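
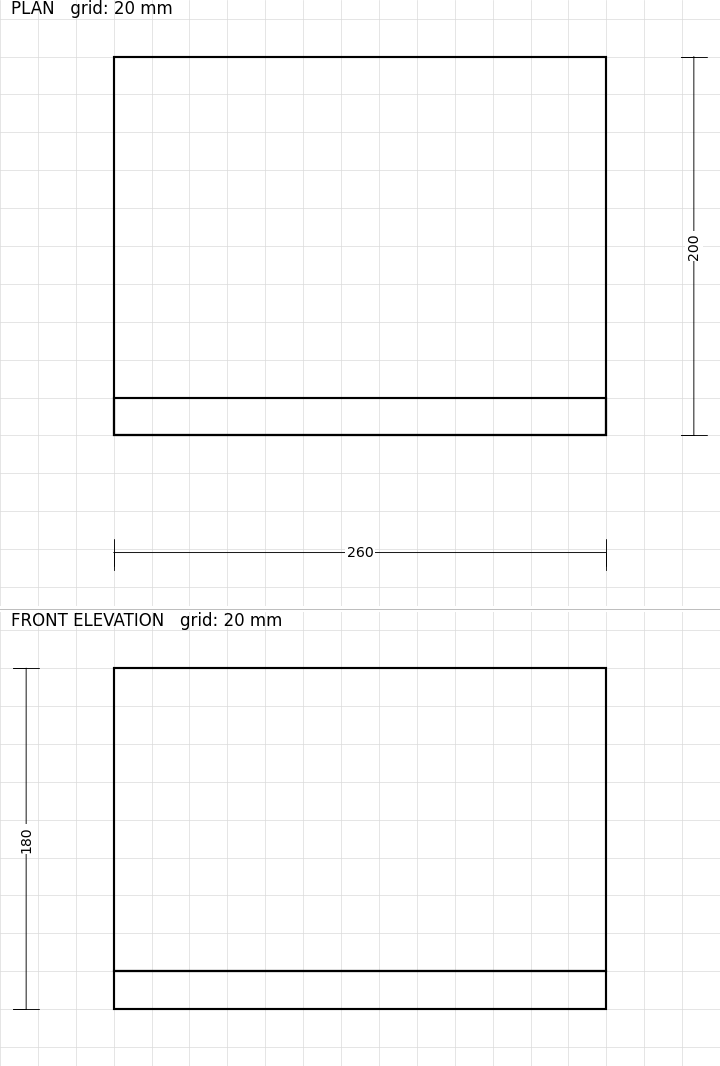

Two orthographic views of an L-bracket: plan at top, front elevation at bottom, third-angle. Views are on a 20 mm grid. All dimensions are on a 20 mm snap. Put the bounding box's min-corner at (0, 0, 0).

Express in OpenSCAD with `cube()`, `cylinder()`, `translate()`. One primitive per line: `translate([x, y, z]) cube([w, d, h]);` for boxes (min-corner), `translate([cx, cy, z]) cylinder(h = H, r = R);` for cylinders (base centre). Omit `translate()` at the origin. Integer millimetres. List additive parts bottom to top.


cube([260, 200, 20]);
translate([0, 0, 20]) cube([260, 20, 160]);


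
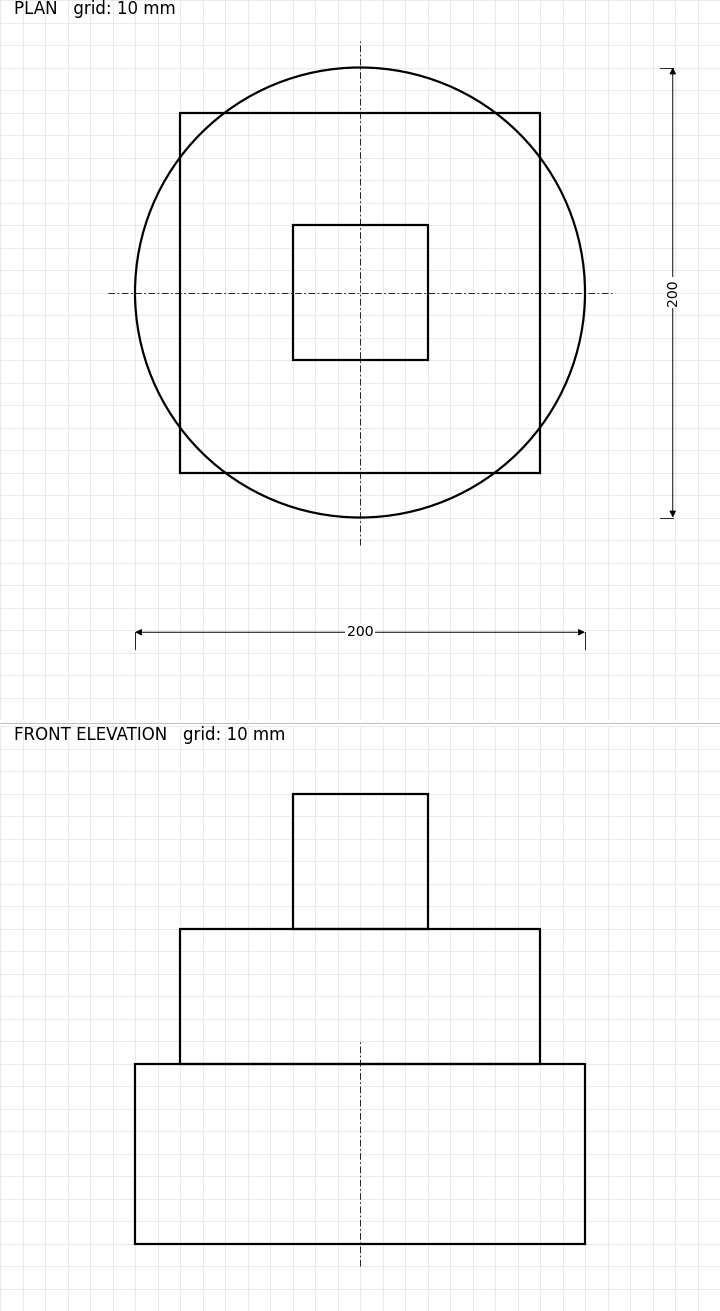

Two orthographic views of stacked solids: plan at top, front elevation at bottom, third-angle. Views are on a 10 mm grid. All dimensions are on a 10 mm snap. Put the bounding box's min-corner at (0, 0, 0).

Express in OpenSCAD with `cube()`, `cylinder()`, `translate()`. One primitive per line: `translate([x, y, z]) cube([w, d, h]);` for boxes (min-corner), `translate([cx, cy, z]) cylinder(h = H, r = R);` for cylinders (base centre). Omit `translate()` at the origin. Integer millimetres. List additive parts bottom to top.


translate([100, 100, 0]) cylinder(h = 80, r = 100);
translate([20, 20, 80]) cube([160, 160, 60]);
translate([70, 70, 140]) cube([60, 60, 60]);


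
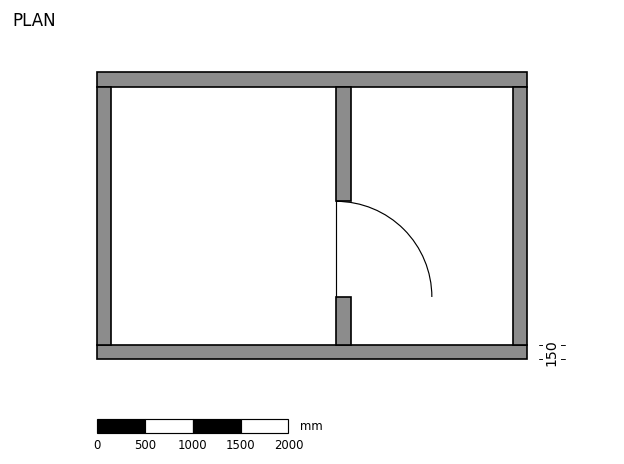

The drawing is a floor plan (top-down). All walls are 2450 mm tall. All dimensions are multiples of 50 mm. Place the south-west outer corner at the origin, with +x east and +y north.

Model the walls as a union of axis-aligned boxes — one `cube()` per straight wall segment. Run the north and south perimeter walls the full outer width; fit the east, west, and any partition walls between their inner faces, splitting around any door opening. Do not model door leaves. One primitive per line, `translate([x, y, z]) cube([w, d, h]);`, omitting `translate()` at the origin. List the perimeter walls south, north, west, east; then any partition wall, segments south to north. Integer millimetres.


cube([4500, 150, 2450]);
translate([0, 2850, 0]) cube([4500, 150, 2450]);
translate([0, 150, 0]) cube([150, 2700, 2450]);
translate([4350, 150, 0]) cube([150, 2700, 2450]);
translate([2500, 150, 0]) cube([150, 500, 2450]);
translate([2500, 1650, 0]) cube([150, 1200, 2450]);


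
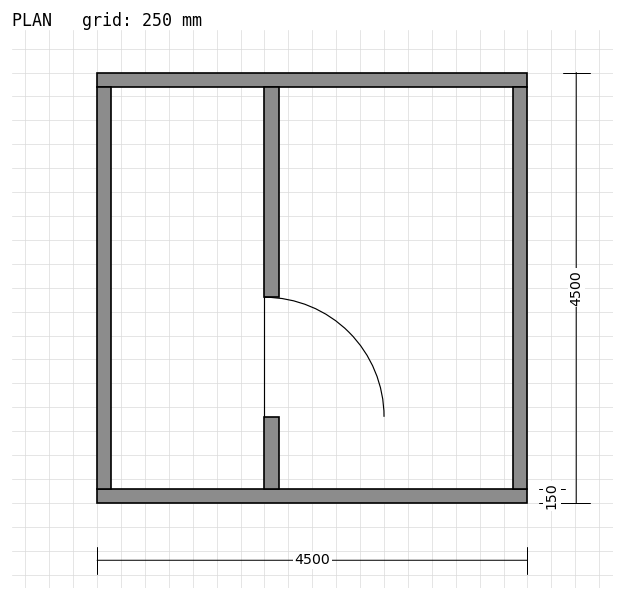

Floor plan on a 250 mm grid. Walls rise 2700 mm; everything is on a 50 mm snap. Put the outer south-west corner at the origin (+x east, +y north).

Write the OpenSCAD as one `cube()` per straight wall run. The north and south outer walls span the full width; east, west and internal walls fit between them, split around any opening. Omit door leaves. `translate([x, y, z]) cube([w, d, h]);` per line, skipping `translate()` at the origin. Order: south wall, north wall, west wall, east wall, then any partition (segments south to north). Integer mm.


cube([4500, 150, 2700]);
translate([0, 4350, 0]) cube([4500, 150, 2700]);
translate([0, 150, 0]) cube([150, 4200, 2700]);
translate([4350, 150, 0]) cube([150, 4200, 2700]);
translate([1750, 150, 0]) cube([150, 750, 2700]);
translate([1750, 2150, 0]) cube([150, 2200, 2700]);


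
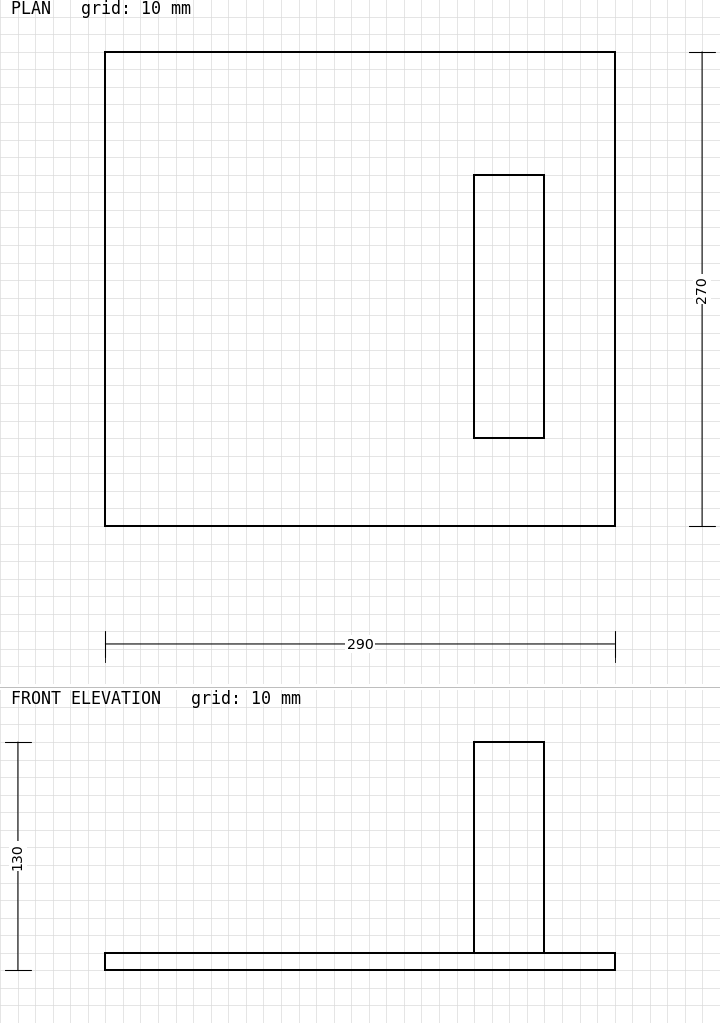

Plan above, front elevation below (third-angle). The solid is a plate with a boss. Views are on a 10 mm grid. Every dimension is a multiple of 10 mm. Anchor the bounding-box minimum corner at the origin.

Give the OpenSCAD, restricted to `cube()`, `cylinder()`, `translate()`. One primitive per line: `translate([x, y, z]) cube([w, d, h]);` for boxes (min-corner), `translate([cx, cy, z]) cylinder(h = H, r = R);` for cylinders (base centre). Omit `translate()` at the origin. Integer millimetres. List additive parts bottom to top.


cube([290, 270, 10]);
translate([210, 50, 10]) cube([40, 150, 120]);


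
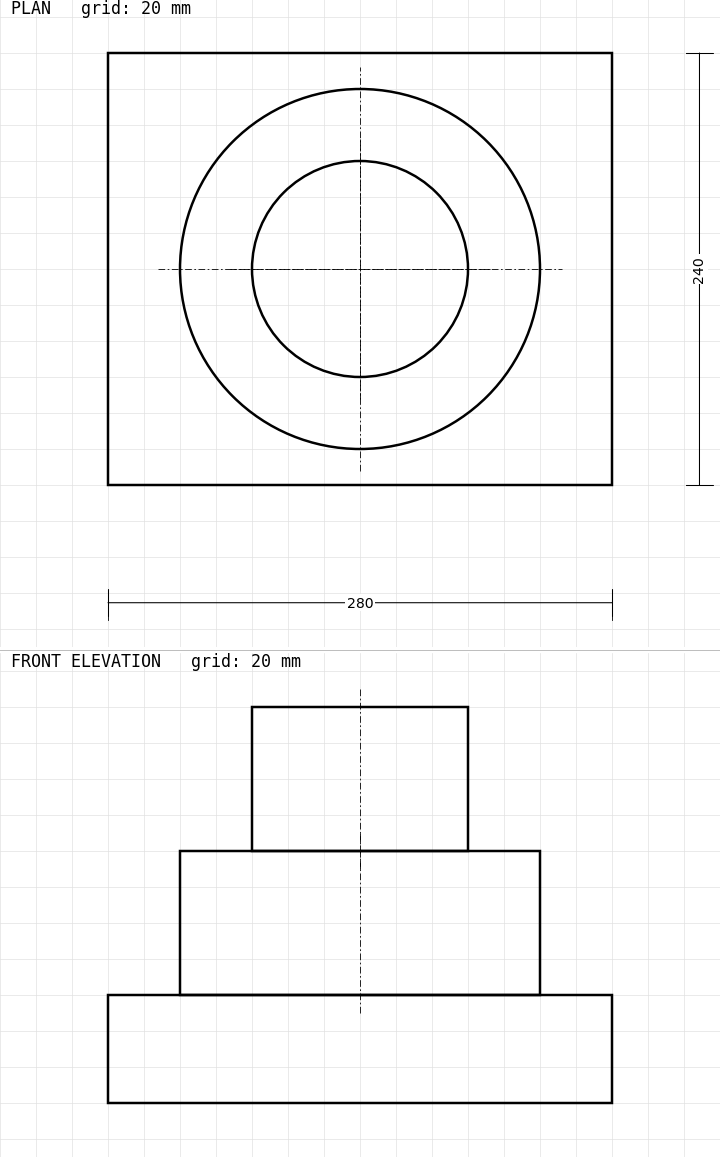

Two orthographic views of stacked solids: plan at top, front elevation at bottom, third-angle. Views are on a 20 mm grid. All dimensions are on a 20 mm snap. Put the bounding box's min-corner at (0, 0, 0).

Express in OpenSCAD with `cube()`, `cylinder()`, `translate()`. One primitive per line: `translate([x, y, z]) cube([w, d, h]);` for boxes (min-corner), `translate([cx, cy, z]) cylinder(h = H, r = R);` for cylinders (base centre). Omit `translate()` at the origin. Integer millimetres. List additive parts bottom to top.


cube([280, 240, 60]);
translate([140, 120, 60]) cylinder(h = 80, r = 100);
translate([140, 120, 140]) cylinder(h = 80, r = 60);


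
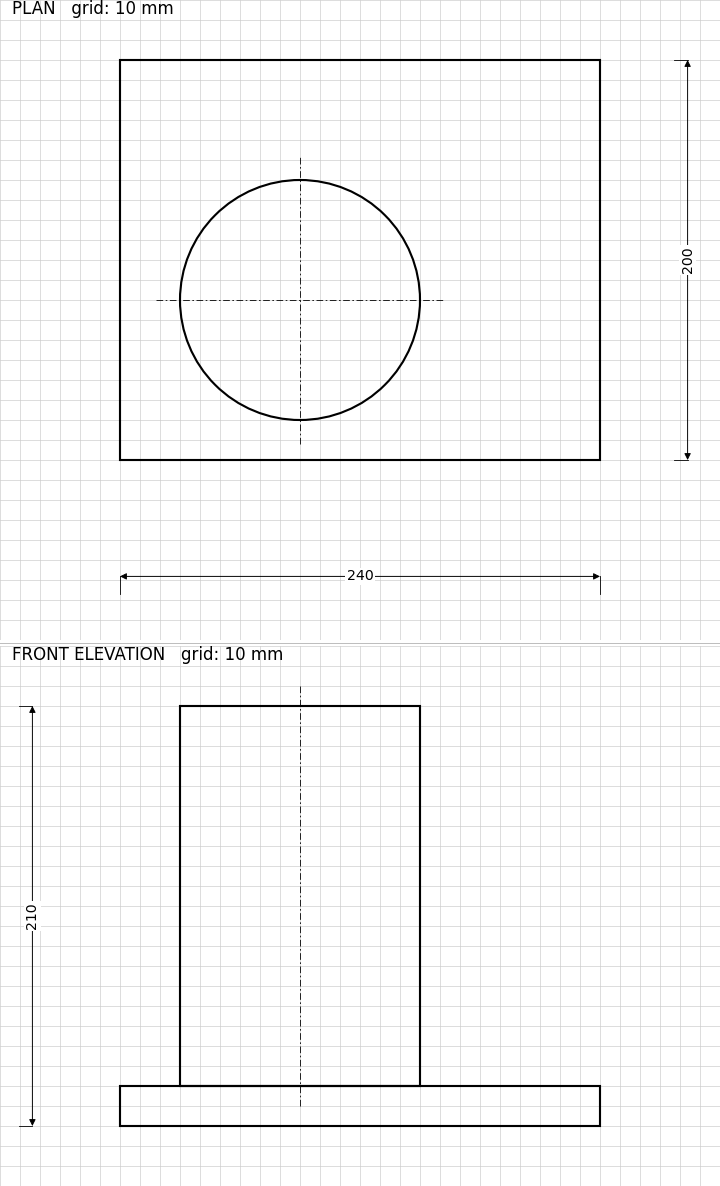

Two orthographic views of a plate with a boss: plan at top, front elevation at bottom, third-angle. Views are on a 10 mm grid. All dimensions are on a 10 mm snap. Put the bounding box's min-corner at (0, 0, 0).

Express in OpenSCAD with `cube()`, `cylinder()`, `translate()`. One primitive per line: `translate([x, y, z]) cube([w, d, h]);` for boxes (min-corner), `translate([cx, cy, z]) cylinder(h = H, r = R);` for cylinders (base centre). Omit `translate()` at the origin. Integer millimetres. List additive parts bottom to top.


cube([240, 200, 20]);
translate([90, 80, 20]) cylinder(h = 190, r = 60);


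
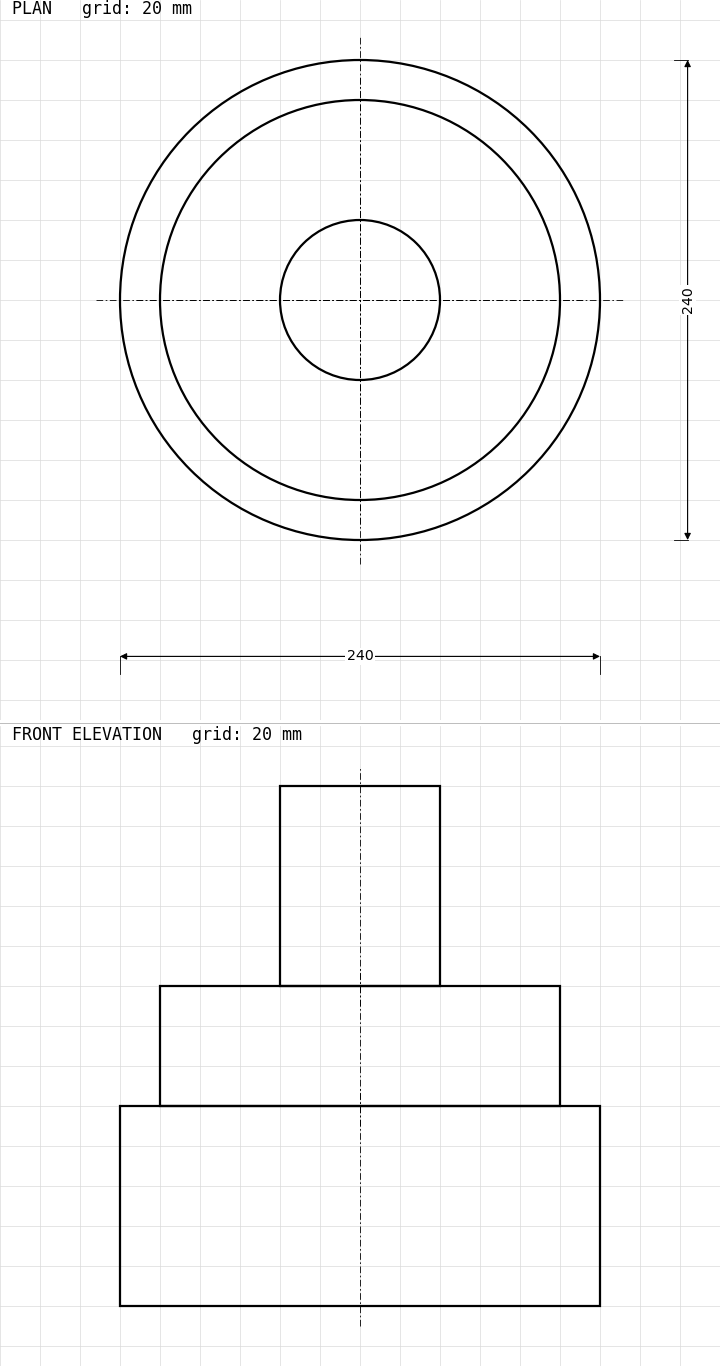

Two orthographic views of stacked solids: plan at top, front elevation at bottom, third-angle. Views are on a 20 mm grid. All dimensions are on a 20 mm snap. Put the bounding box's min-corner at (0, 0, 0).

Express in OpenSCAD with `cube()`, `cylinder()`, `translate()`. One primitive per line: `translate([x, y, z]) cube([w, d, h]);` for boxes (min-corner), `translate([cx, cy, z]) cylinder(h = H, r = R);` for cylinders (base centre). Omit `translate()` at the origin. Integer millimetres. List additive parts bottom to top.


translate([120, 120, 0]) cylinder(h = 100, r = 120);
translate([120, 120, 100]) cylinder(h = 60, r = 100);
translate([120, 120, 160]) cylinder(h = 100, r = 40);


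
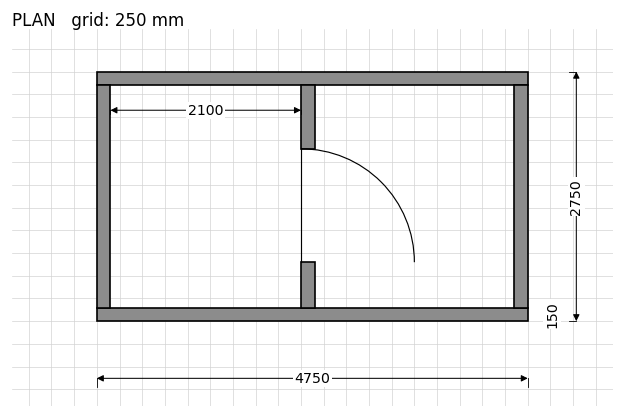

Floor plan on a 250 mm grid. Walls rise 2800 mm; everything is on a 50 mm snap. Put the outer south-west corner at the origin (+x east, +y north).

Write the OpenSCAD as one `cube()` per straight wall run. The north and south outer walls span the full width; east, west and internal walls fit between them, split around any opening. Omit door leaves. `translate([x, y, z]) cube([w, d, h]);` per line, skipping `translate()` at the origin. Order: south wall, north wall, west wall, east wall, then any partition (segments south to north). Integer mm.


cube([4750, 150, 2800]);
translate([0, 2600, 0]) cube([4750, 150, 2800]);
translate([0, 150, 0]) cube([150, 2450, 2800]);
translate([4600, 150, 0]) cube([150, 2450, 2800]);
translate([2250, 150, 0]) cube([150, 500, 2800]);
translate([2250, 1900, 0]) cube([150, 700, 2800]);


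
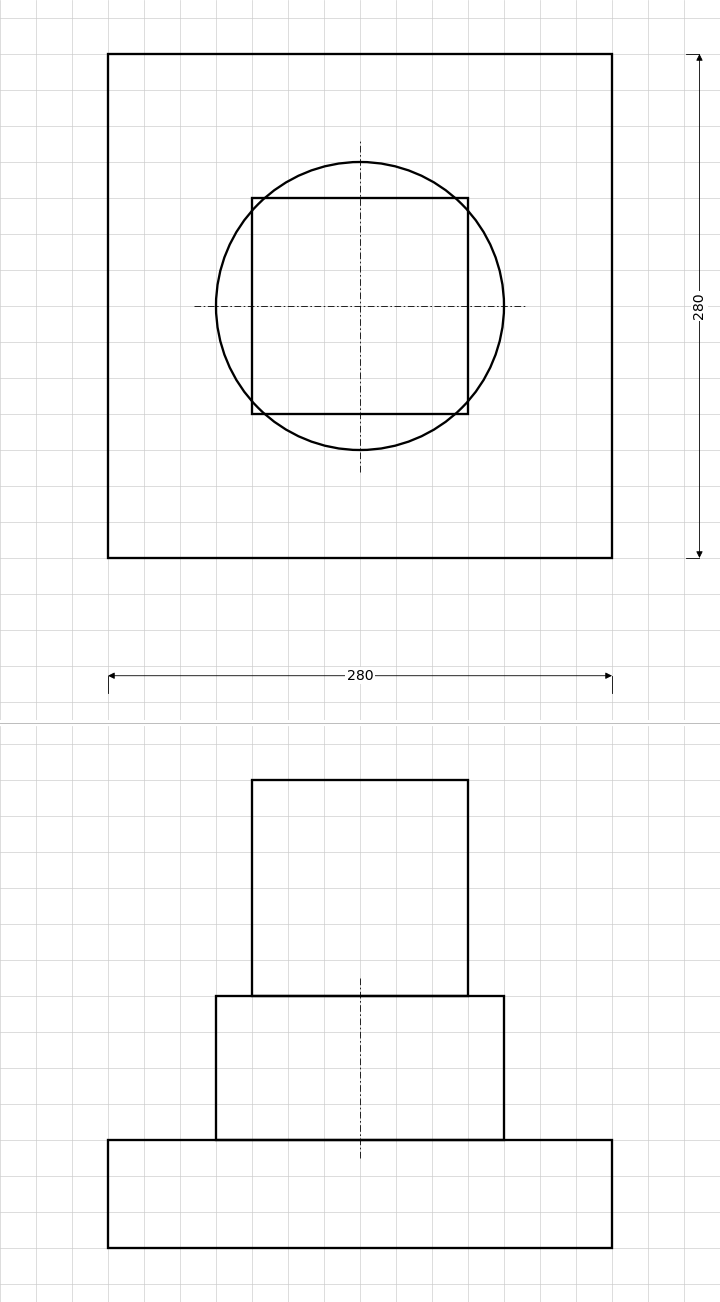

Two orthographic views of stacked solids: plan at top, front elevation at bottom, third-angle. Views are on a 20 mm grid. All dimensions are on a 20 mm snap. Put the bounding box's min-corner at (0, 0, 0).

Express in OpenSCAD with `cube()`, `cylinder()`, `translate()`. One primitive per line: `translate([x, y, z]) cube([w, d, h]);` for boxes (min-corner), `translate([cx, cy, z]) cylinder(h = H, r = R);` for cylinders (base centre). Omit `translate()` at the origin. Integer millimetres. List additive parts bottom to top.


cube([280, 280, 60]);
translate([140, 140, 60]) cylinder(h = 80, r = 80);
translate([80, 80, 140]) cube([120, 120, 120]);


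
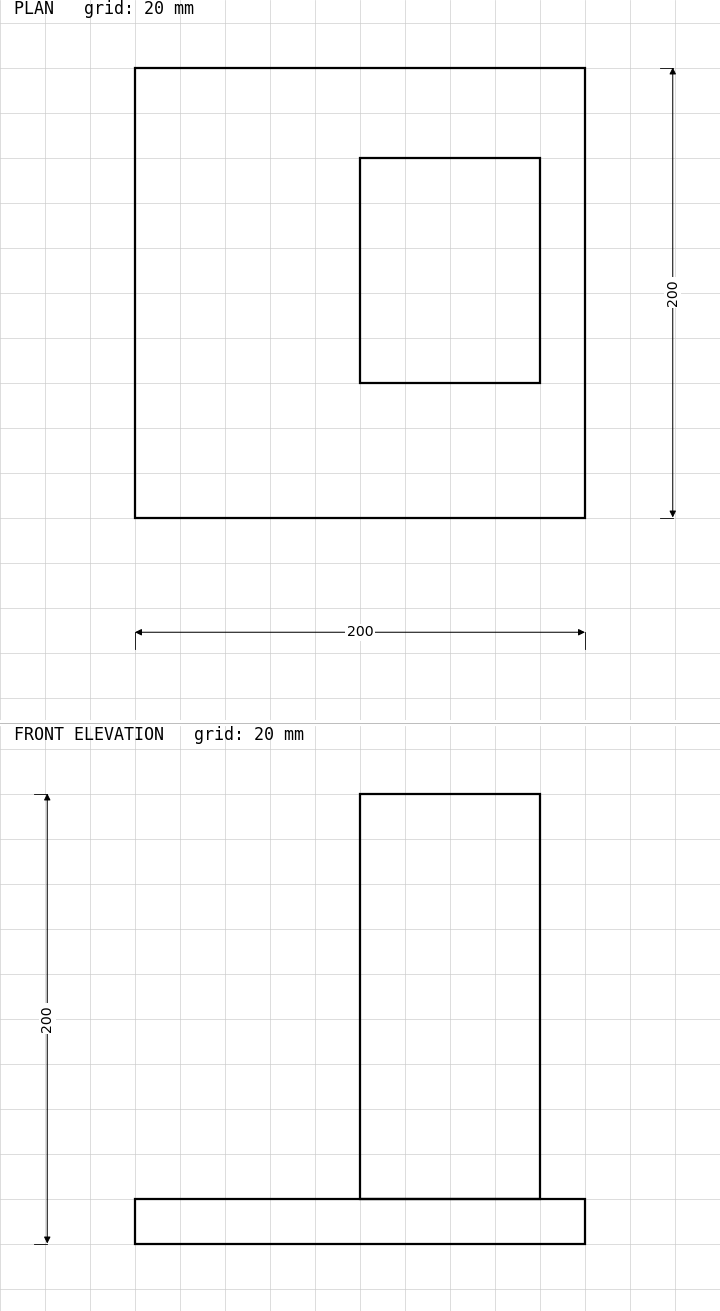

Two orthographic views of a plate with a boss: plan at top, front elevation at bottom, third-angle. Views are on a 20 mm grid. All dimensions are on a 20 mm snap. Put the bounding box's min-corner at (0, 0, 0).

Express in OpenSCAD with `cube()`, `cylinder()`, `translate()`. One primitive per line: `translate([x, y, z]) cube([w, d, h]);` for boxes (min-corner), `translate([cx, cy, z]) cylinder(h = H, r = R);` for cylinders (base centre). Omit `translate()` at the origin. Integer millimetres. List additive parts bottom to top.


cube([200, 200, 20]);
translate([100, 60, 20]) cube([80, 100, 180]);


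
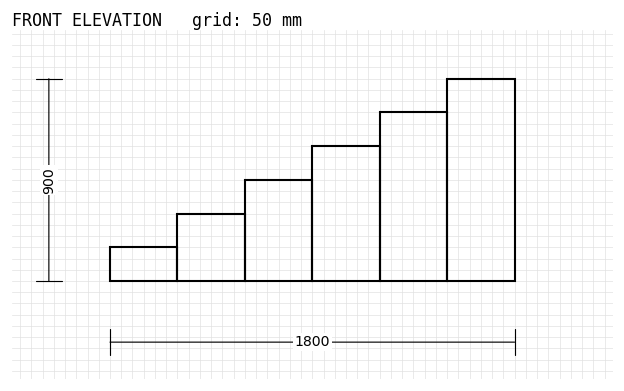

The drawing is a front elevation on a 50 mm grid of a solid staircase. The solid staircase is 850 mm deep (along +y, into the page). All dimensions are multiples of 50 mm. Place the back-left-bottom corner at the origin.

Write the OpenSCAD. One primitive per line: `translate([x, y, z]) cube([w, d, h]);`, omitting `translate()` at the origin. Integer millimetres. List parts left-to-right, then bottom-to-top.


cube([300, 850, 150]);
translate([300, 0, 0]) cube([300, 850, 300]);
translate([600, 0, 0]) cube([300, 850, 450]);
translate([900, 0, 0]) cube([300, 850, 600]);
translate([1200, 0, 0]) cube([300, 850, 750]);
translate([1500, 0, 0]) cube([300, 850, 900]);


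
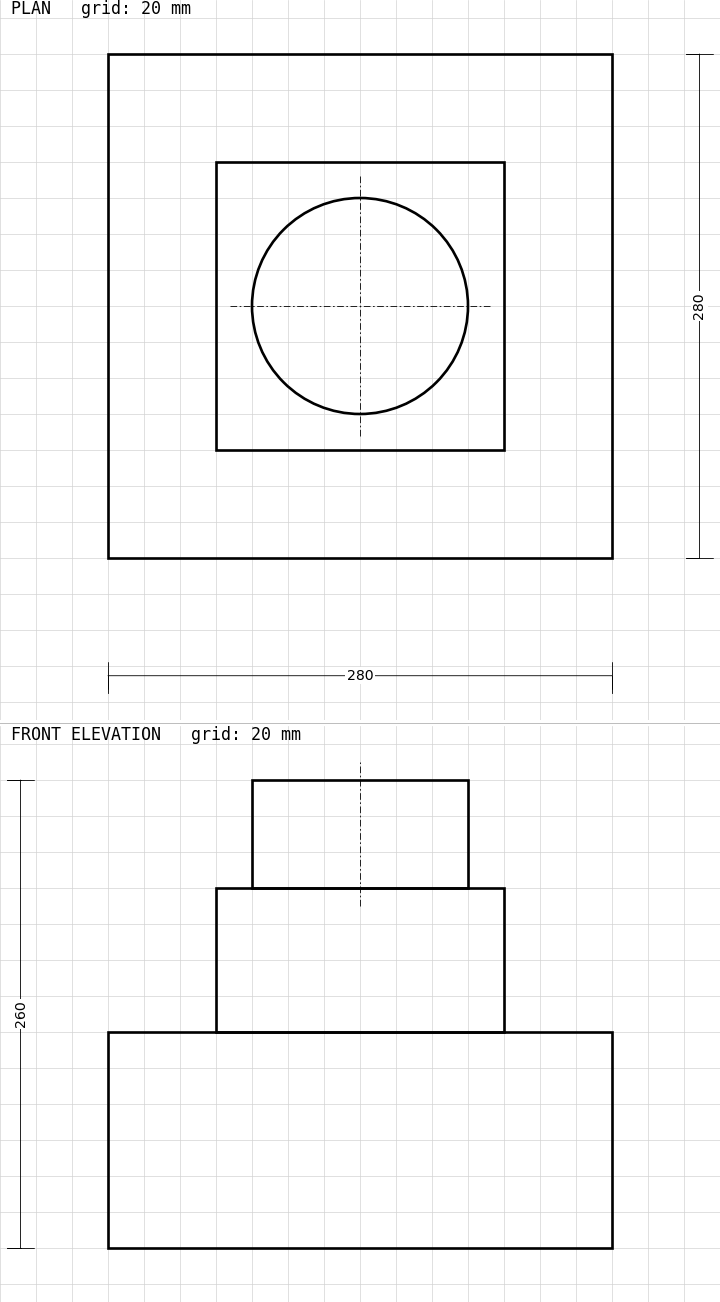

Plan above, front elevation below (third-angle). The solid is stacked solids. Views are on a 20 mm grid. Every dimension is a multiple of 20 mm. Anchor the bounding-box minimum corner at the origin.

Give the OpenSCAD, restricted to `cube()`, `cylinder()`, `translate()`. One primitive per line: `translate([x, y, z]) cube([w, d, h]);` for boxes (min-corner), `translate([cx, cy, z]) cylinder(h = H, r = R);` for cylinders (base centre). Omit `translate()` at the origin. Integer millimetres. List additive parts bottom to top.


cube([280, 280, 120]);
translate([60, 60, 120]) cube([160, 160, 80]);
translate([140, 140, 200]) cylinder(h = 60, r = 60);


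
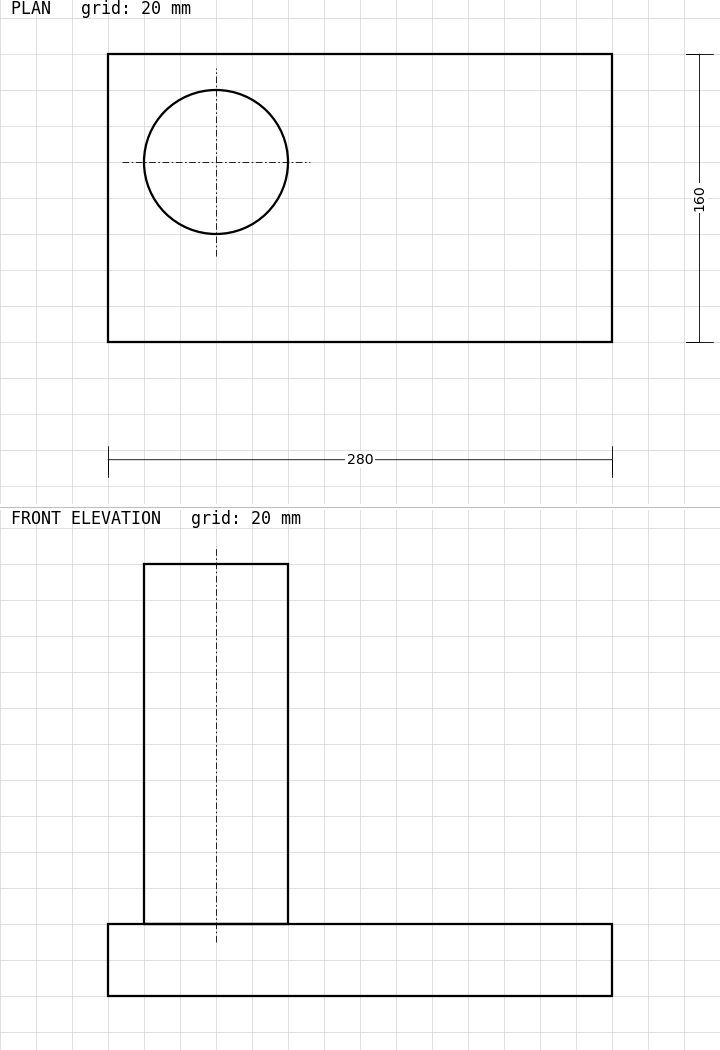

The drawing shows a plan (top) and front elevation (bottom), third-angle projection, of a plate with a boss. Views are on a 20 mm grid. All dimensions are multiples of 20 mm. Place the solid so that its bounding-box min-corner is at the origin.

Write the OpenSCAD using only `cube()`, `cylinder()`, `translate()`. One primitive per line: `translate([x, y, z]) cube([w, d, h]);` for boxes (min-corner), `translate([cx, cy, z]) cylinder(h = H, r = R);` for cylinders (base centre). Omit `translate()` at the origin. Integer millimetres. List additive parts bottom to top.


cube([280, 160, 40]);
translate([60, 100, 40]) cylinder(h = 200, r = 40);


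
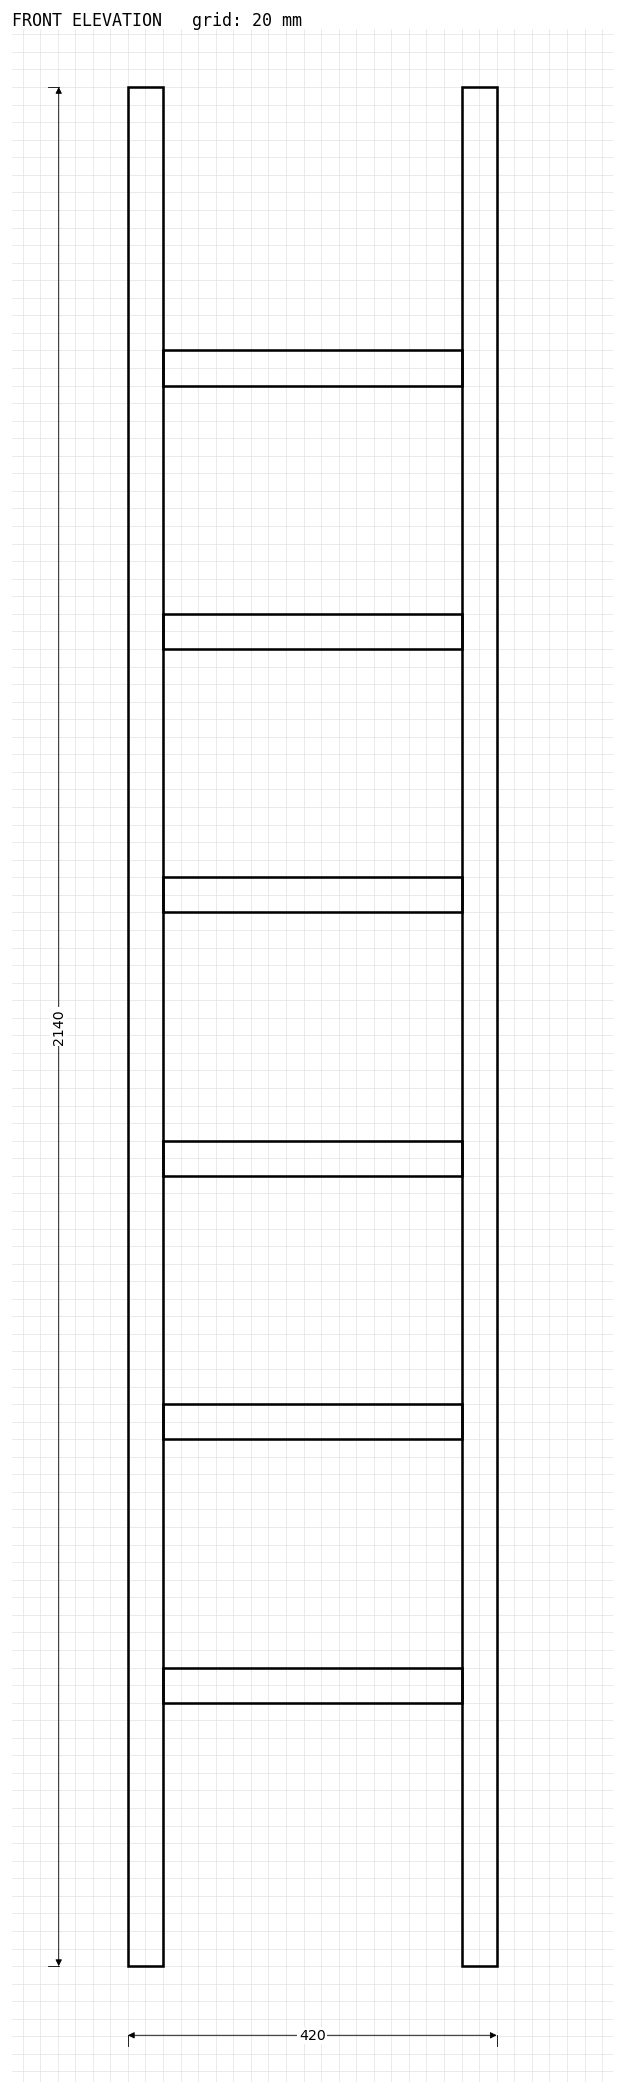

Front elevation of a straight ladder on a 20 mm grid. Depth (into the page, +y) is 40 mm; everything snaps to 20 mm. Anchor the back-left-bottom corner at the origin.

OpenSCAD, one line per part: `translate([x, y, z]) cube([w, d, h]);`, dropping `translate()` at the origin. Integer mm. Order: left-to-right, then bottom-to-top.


cube([40, 40, 2140]);
translate([40, 0, 300]) cube([340, 40, 40]);
translate([40, 0, 600]) cube([340, 40, 40]);
translate([40, 0, 900]) cube([340, 40, 40]);
translate([40, 0, 1200]) cube([340, 40, 40]);
translate([40, 0, 1500]) cube([340, 40, 40]);
translate([40, 0, 1800]) cube([340, 40, 40]);
translate([380, 0, 0]) cube([40, 40, 2140]);


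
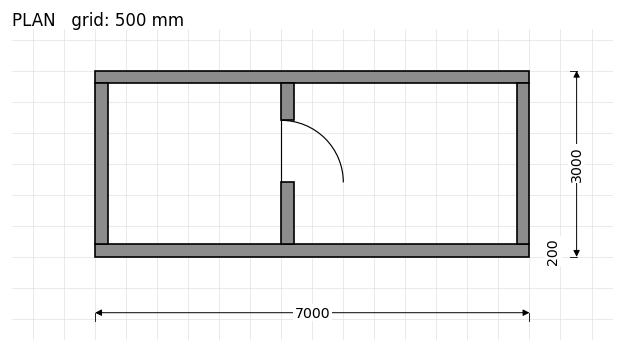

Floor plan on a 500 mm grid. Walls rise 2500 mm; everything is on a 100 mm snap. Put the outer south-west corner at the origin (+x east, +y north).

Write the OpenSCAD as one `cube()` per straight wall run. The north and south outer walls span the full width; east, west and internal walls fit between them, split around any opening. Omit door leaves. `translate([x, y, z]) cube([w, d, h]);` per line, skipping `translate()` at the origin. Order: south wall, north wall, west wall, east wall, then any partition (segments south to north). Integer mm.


cube([7000, 200, 2500]);
translate([0, 2800, 0]) cube([7000, 200, 2500]);
translate([0, 200, 0]) cube([200, 2600, 2500]);
translate([6800, 200, 0]) cube([200, 2600, 2500]);
translate([3000, 200, 0]) cube([200, 1000, 2500]);
translate([3000, 2200, 0]) cube([200, 600, 2500]);


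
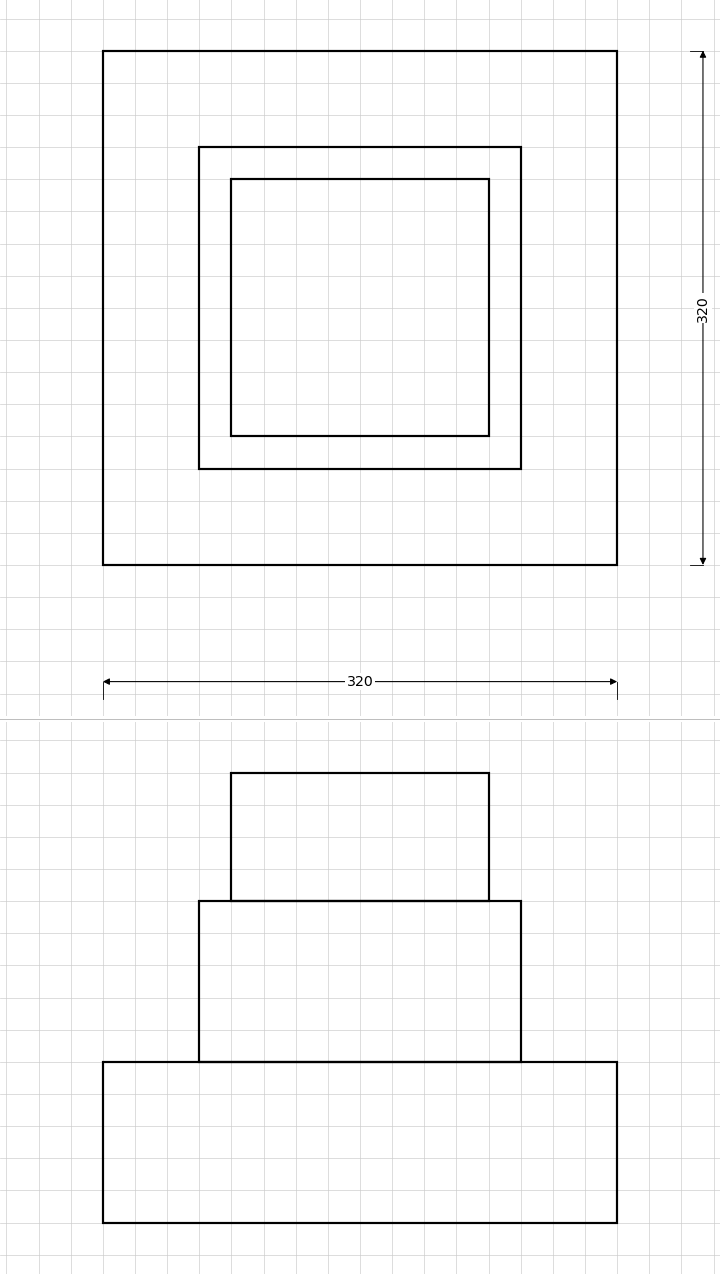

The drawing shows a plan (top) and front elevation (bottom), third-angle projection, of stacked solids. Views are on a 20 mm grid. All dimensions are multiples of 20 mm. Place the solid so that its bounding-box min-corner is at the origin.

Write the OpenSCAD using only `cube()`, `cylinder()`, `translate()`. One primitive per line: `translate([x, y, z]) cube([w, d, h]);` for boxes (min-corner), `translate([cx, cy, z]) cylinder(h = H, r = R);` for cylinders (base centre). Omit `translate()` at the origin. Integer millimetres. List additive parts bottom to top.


cube([320, 320, 100]);
translate([60, 60, 100]) cube([200, 200, 100]);
translate([80, 80, 200]) cube([160, 160, 80]);


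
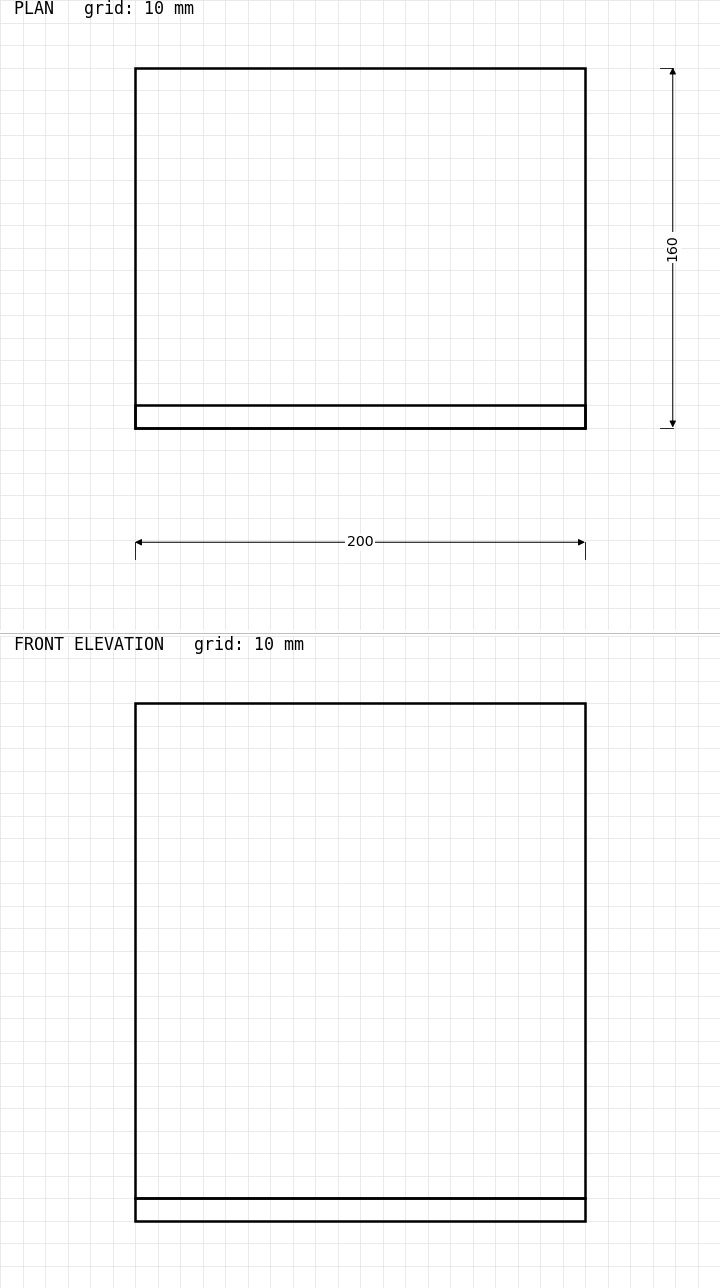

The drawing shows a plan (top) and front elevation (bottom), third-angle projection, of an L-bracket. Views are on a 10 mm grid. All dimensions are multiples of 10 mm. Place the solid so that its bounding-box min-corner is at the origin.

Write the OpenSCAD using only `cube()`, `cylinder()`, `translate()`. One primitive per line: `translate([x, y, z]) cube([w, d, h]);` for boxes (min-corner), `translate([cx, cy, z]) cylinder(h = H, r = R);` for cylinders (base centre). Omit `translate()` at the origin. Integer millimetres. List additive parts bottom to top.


cube([200, 160, 10]);
translate([0, 0, 10]) cube([200, 10, 220]);


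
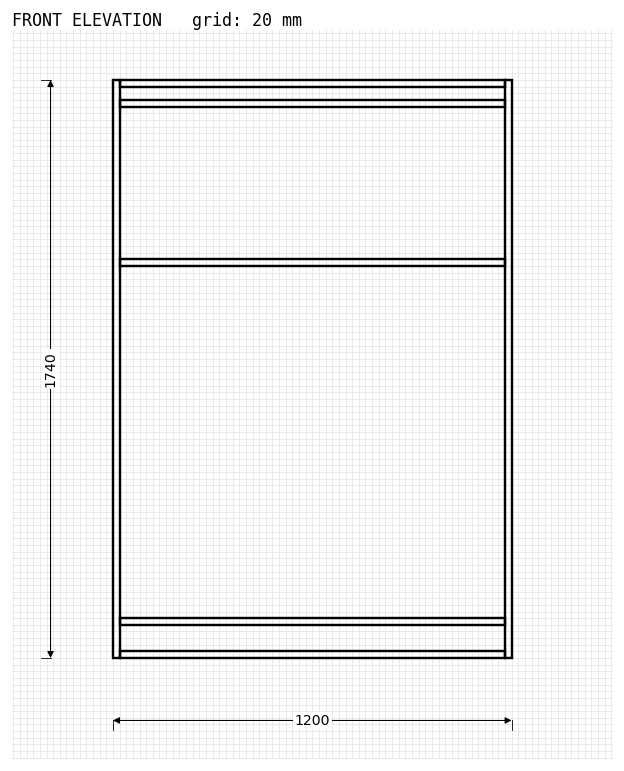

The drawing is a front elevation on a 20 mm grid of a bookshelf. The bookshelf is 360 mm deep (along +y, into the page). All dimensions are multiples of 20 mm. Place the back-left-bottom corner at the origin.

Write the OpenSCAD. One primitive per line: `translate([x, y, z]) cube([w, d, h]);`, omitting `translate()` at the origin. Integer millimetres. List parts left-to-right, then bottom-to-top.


cube([20, 360, 1740]);
translate([20, 0, 0]) cube([1160, 360, 20]);
translate([20, 0, 100]) cube([1160, 360, 20]);
translate([20, 0, 1180]) cube([1160, 360, 20]);
translate([20, 0, 1660]) cube([1160, 360, 20]);
translate([20, 0, 1720]) cube([1160, 360, 20]);
translate([1180, 0, 0]) cube([20, 360, 1740]);


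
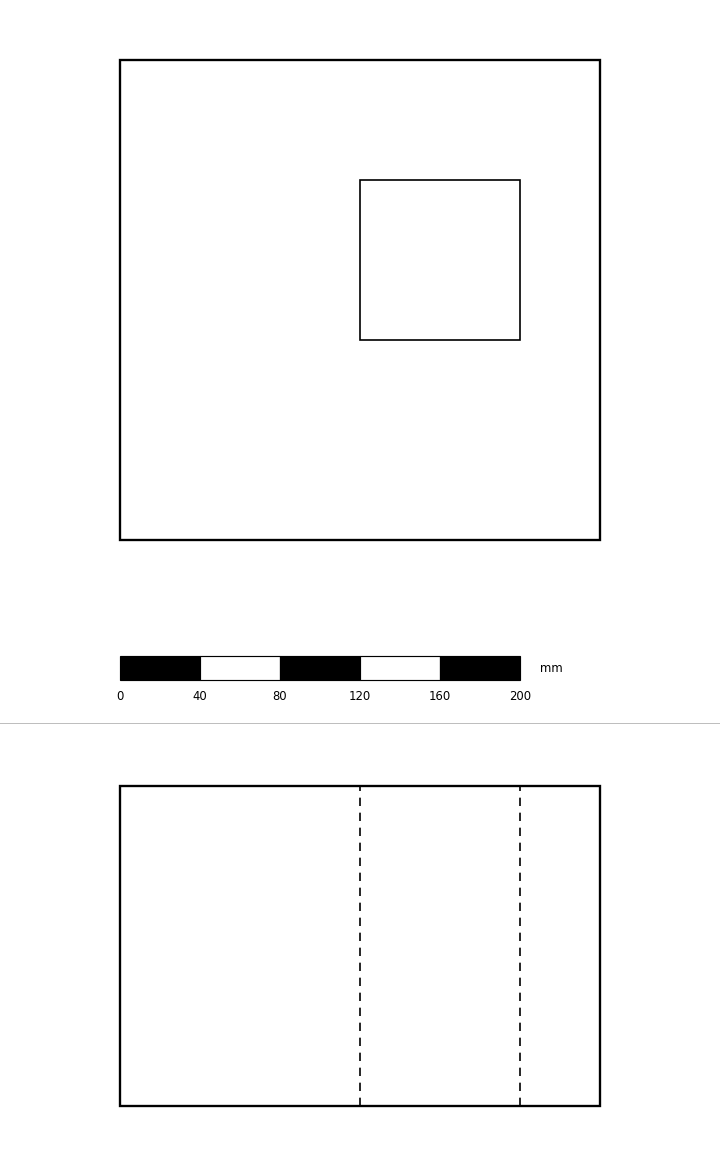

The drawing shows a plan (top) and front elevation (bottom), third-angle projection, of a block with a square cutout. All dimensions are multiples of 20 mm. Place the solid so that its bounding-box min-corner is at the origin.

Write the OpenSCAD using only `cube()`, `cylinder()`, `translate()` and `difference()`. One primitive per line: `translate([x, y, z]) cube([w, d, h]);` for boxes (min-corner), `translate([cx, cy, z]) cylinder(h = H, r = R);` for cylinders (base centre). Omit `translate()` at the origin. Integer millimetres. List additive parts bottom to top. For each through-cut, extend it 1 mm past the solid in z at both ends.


difference() {
  cube([240, 240, 160]);
  translate([120, 100, -1]) cube([80, 80, 162]);
}


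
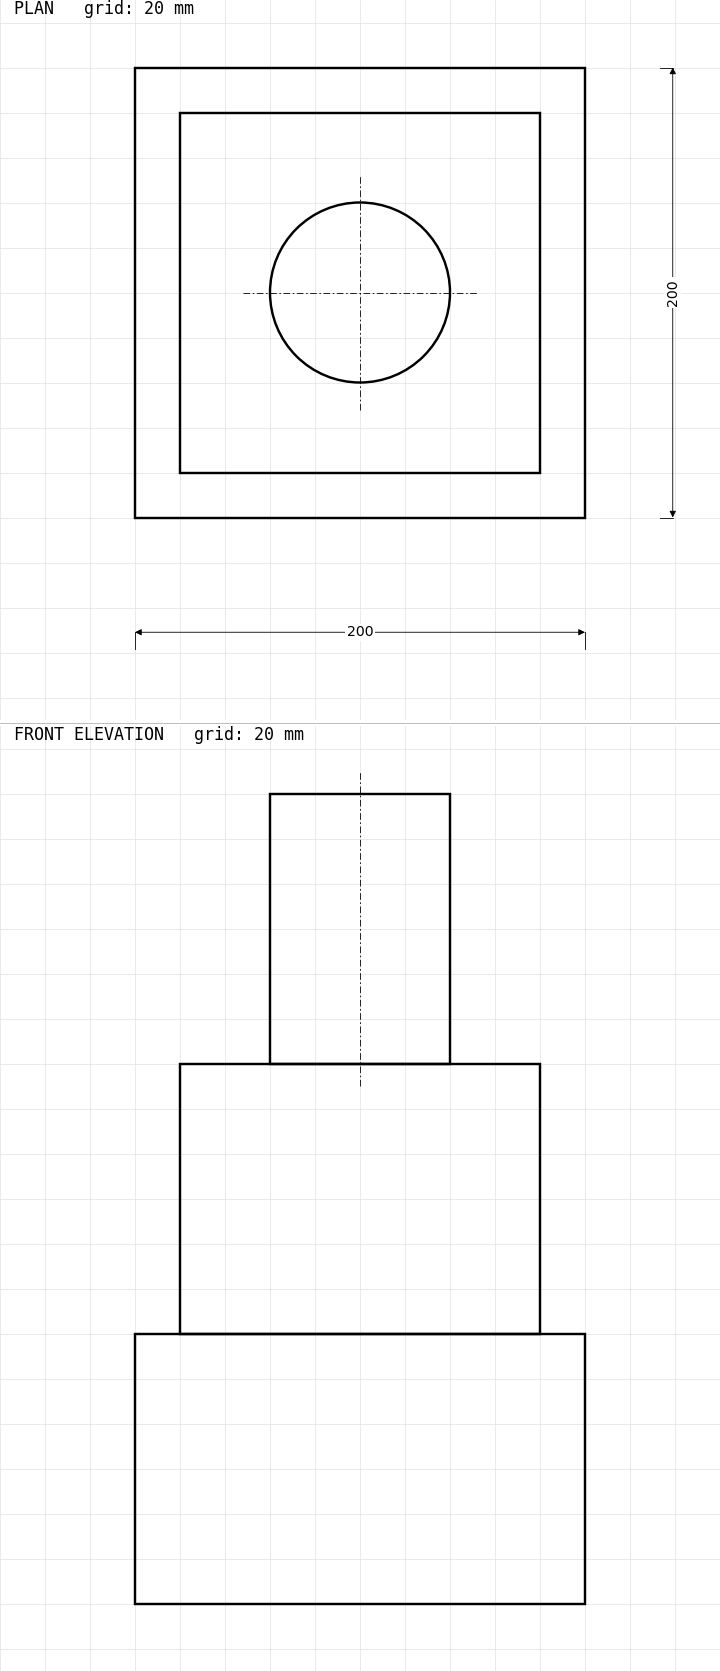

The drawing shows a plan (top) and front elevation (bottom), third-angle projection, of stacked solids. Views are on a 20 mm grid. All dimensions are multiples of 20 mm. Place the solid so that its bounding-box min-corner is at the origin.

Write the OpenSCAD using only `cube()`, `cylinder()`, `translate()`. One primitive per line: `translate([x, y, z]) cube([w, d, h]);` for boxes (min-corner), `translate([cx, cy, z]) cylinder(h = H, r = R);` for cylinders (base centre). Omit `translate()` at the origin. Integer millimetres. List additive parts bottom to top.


cube([200, 200, 120]);
translate([20, 20, 120]) cube([160, 160, 120]);
translate([100, 100, 240]) cylinder(h = 120, r = 40);


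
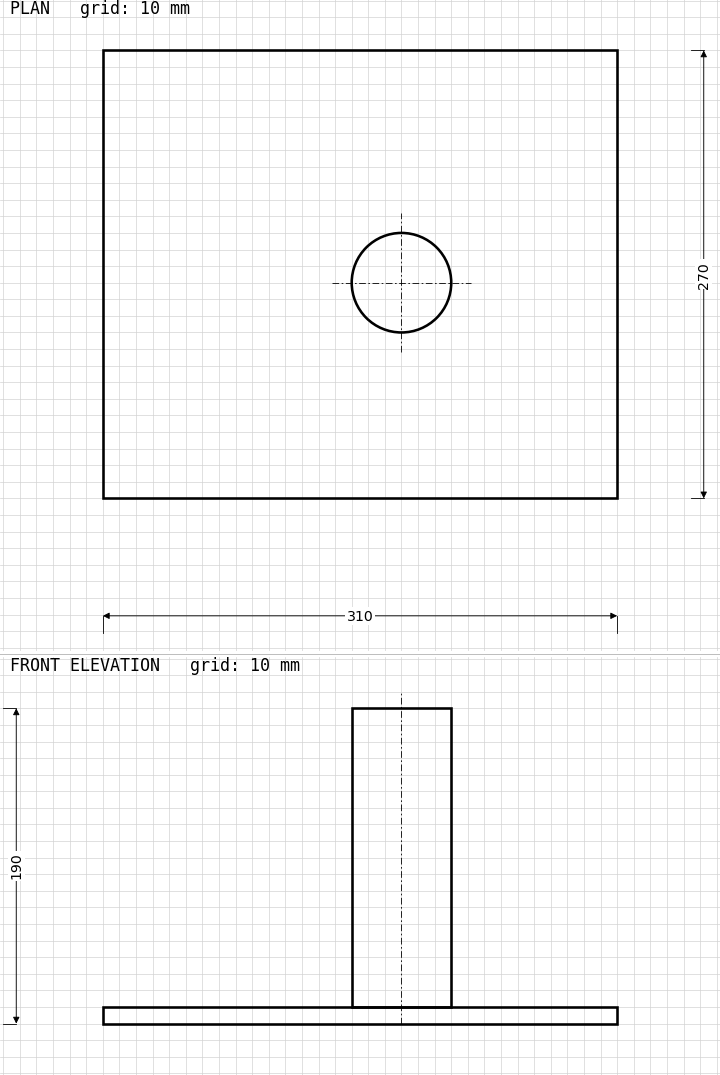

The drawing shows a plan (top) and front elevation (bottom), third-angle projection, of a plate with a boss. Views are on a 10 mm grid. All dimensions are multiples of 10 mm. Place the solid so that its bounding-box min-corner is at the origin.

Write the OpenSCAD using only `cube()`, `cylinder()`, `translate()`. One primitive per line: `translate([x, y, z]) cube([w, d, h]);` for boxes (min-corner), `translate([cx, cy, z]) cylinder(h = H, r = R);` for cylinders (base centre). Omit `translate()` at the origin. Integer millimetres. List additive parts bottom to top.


cube([310, 270, 10]);
translate([180, 130, 10]) cylinder(h = 180, r = 30);


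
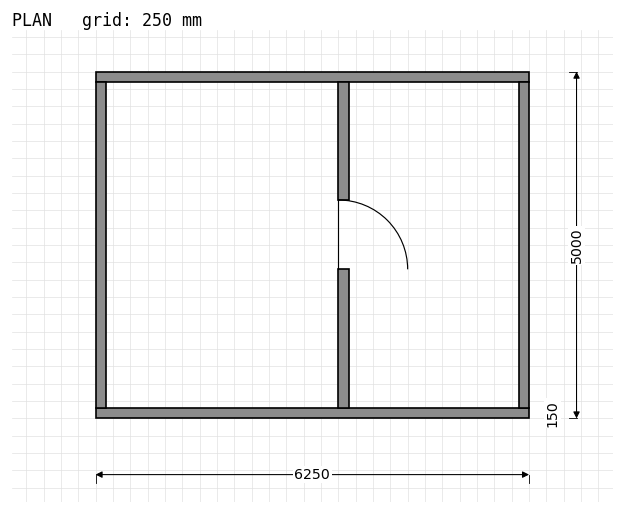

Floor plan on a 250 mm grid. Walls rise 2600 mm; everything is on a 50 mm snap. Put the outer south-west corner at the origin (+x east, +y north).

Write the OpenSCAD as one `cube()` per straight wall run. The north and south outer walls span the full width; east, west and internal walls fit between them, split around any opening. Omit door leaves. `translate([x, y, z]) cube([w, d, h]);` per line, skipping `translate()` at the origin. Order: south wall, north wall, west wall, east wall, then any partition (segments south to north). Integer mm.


cube([6250, 150, 2600]);
translate([0, 4850, 0]) cube([6250, 150, 2600]);
translate([0, 150, 0]) cube([150, 4700, 2600]);
translate([6100, 150, 0]) cube([150, 4700, 2600]);
translate([3500, 150, 0]) cube([150, 2000, 2600]);
translate([3500, 3150, 0]) cube([150, 1700, 2600]);


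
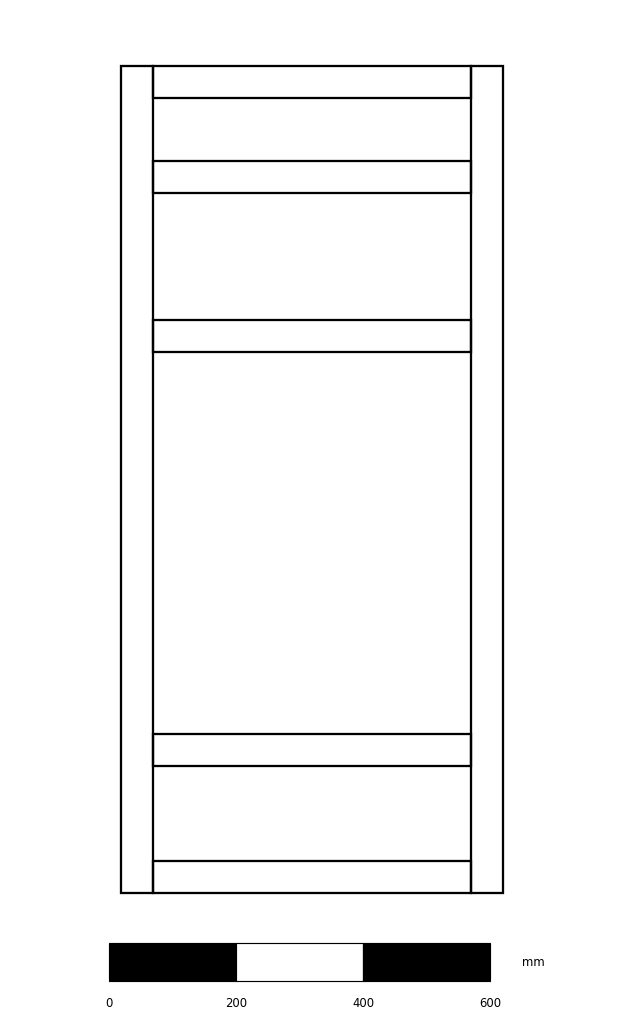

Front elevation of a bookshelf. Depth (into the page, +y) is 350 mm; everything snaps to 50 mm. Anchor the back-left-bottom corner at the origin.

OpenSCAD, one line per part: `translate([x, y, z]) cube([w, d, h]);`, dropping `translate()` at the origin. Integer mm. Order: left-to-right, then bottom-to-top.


cube([50, 350, 1300]);
translate([50, 0, 0]) cube([500, 350, 50]);
translate([50, 0, 200]) cube([500, 350, 50]);
translate([50, 0, 850]) cube([500, 350, 50]);
translate([50, 0, 1100]) cube([500, 350, 50]);
translate([50, 0, 1250]) cube([500, 350, 50]);
translate([550, 0, 0]) cube([50, 350, 1300]);


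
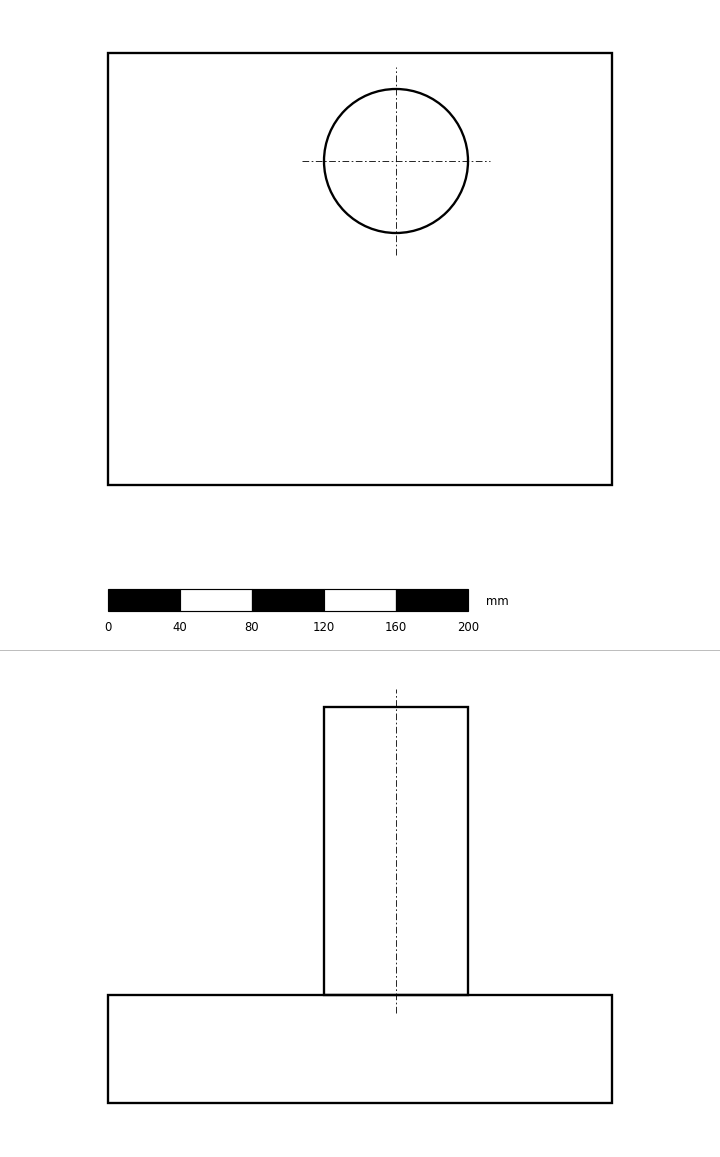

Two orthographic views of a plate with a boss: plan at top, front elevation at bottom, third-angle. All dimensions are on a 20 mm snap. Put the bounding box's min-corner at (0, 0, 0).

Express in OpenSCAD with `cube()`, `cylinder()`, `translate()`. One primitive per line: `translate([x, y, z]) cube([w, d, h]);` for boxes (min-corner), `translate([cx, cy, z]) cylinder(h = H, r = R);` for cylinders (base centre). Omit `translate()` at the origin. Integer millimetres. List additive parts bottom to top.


cube([280, 240, 60]);
translate([160, 180, 60]) cylinder(h = 160, r = 40);


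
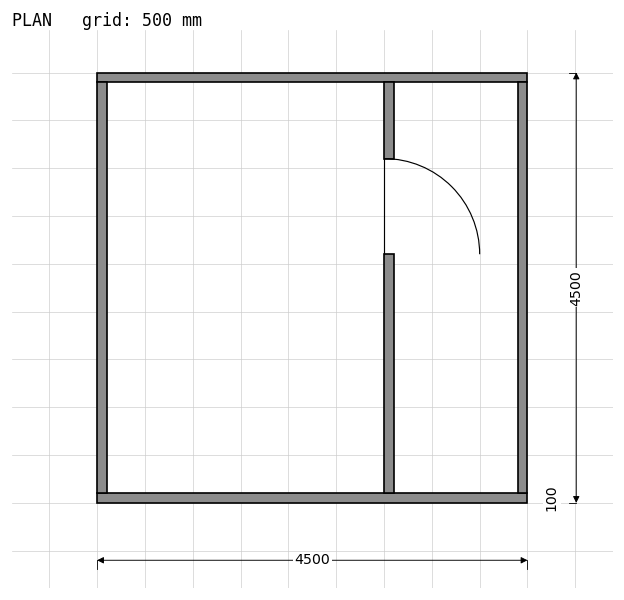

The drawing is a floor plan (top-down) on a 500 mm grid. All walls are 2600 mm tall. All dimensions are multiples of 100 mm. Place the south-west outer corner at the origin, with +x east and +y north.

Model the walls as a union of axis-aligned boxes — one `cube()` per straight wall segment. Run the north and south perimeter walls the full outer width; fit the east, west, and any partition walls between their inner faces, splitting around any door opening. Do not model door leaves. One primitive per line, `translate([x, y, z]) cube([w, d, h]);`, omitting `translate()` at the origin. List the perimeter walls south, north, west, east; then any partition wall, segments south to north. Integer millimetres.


cube([4500, 100, 2600]);
translate([0, 4400, 0]) cube([4500, 100, 2600]);
translate([0, 100, 0]) cube([100, 4300, 2600]);
translate([4400, 100, 0]) cube([100, 4300, 2600]);
translate([3000, 100, 0]) cube([100, 2500, 2600]);
translate([3000, 3600, 0]) cube([100, 800, 2600]);


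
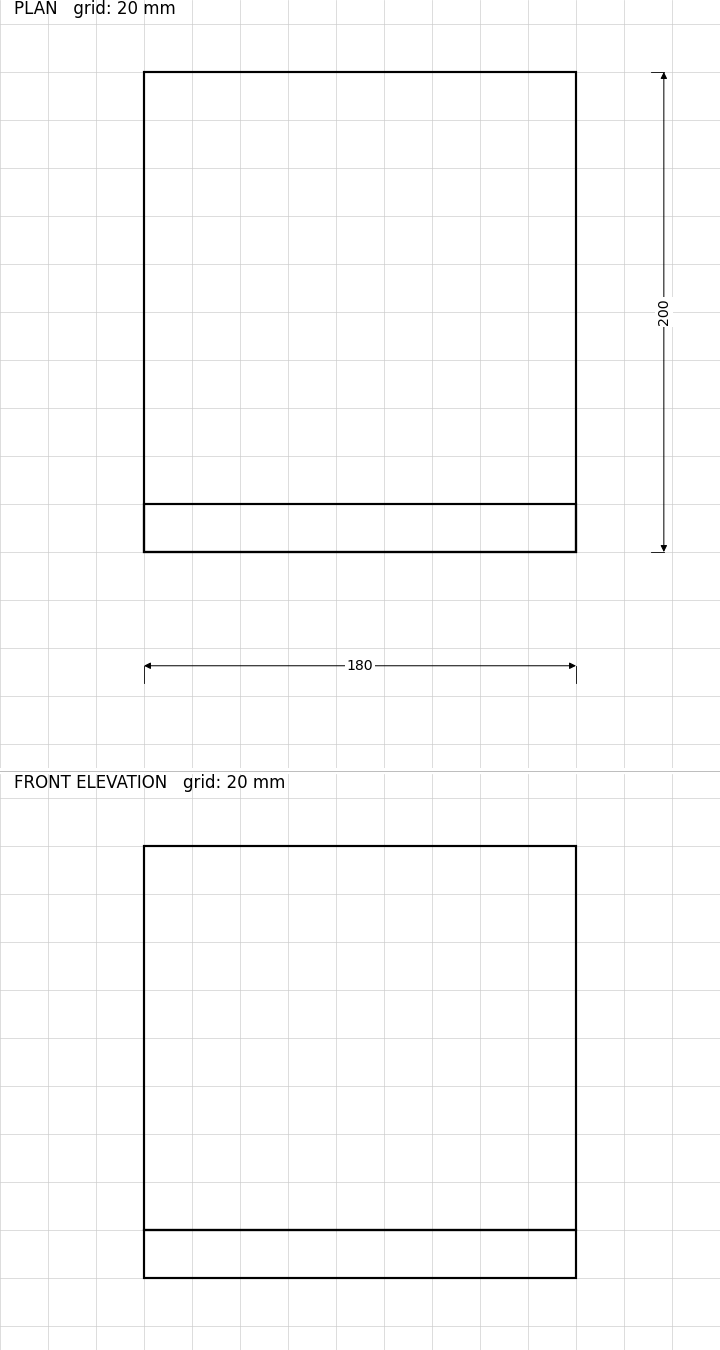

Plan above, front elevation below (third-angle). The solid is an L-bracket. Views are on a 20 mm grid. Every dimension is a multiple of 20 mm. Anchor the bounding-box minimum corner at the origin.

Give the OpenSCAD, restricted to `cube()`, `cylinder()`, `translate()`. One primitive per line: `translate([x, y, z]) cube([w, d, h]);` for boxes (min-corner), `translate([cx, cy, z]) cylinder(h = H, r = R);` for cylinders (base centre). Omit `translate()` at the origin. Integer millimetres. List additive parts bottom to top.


cube([180, 200, 20]);
translate([0, 0, 20]) cube([180, 20, 160]);


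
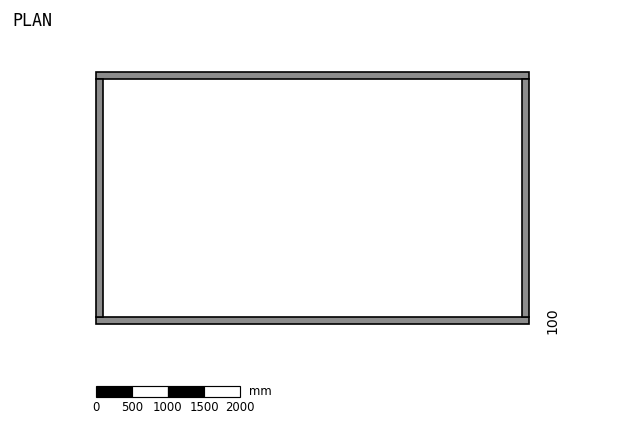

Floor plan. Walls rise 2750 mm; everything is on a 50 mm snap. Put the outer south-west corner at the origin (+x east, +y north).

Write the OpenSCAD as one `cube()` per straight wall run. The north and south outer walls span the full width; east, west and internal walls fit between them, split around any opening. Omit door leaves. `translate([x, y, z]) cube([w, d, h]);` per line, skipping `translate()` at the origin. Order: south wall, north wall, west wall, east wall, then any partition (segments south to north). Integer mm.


cube([6000, 100, 2750]);
translate([0, 3400, 0]) cube([6000, 100, 2750]);
translate([0, 100, 0]) cube([100, 3300, 2750]);
translate([5900, 100, 0]) cube([100, 3300, 2750]);


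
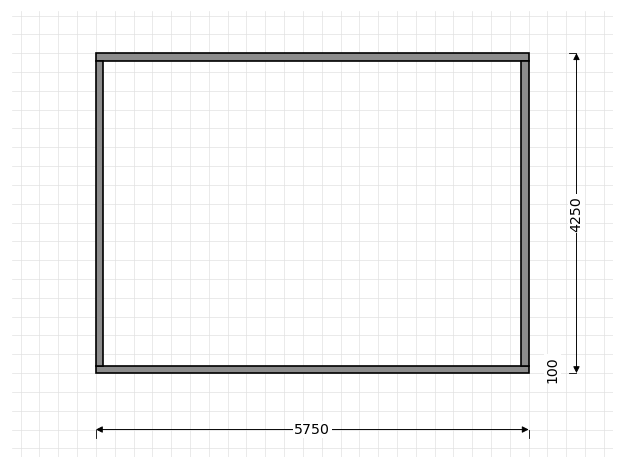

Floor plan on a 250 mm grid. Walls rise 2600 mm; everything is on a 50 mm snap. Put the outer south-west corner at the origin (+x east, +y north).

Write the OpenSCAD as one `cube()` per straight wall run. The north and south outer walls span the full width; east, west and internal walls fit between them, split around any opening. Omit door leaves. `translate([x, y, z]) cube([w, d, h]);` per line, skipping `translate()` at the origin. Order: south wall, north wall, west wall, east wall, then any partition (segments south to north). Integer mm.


cube([5750, 100, 2600]);
translate([0, 4150, 0]) cube([5750, 100, 2600]);
translate([0, 100, 0]) cube([100, 4050, 2600]);
translate([5650, 100, 0]) cube([100, 4050, 2600]);


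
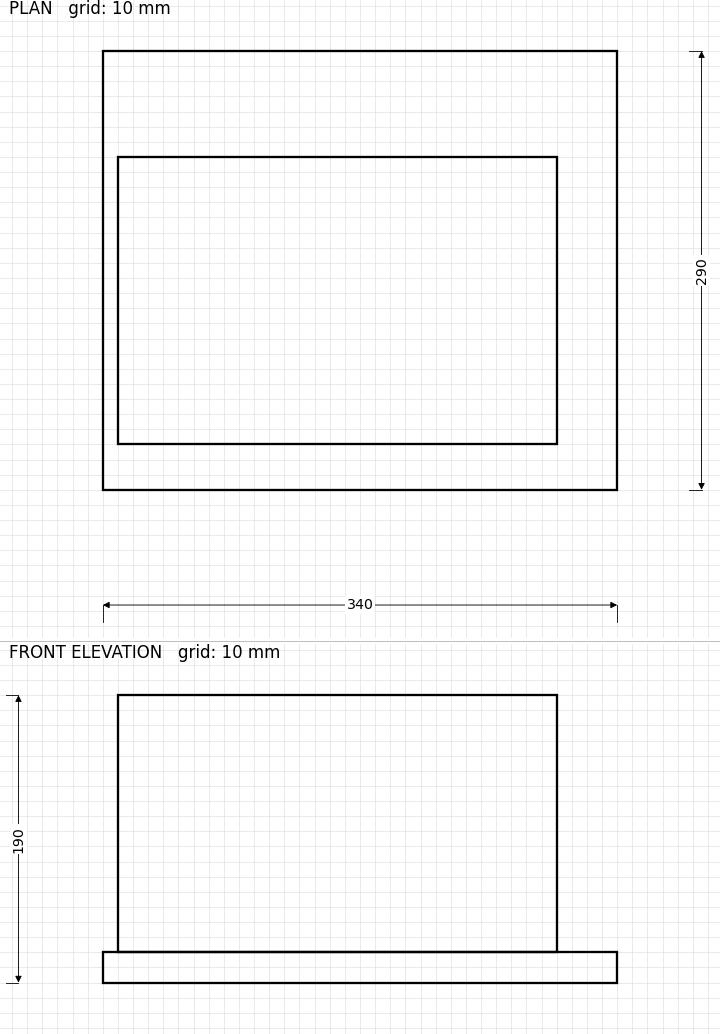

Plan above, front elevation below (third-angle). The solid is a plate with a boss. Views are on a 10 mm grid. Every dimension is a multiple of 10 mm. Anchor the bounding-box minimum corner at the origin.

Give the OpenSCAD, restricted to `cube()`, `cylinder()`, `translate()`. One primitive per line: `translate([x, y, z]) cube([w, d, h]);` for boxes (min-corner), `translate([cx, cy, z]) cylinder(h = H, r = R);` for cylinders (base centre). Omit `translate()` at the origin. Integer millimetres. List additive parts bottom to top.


cube([340, 290, 20]);
translate([10, 30, 20]) cube([290, 190, 170]);


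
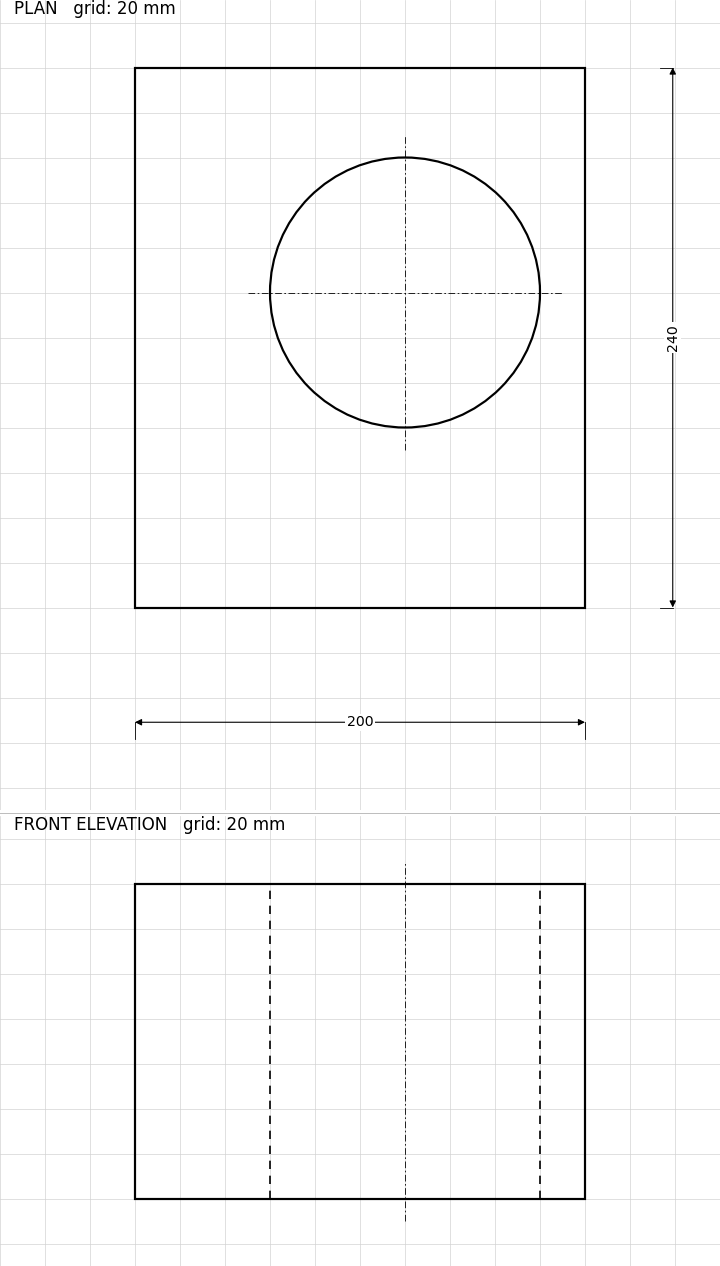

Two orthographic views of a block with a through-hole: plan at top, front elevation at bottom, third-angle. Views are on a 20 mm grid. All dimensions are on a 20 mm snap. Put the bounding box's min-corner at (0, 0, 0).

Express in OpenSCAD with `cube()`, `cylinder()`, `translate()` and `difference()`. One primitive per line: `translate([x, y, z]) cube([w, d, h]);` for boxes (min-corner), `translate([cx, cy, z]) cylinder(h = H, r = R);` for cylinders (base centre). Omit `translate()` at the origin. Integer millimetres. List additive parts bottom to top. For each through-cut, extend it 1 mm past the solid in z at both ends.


difference() {
  cube([200, 240, 140]);
  translate([120, 140, -1]) cylinder(h = 142, r = 60);
}


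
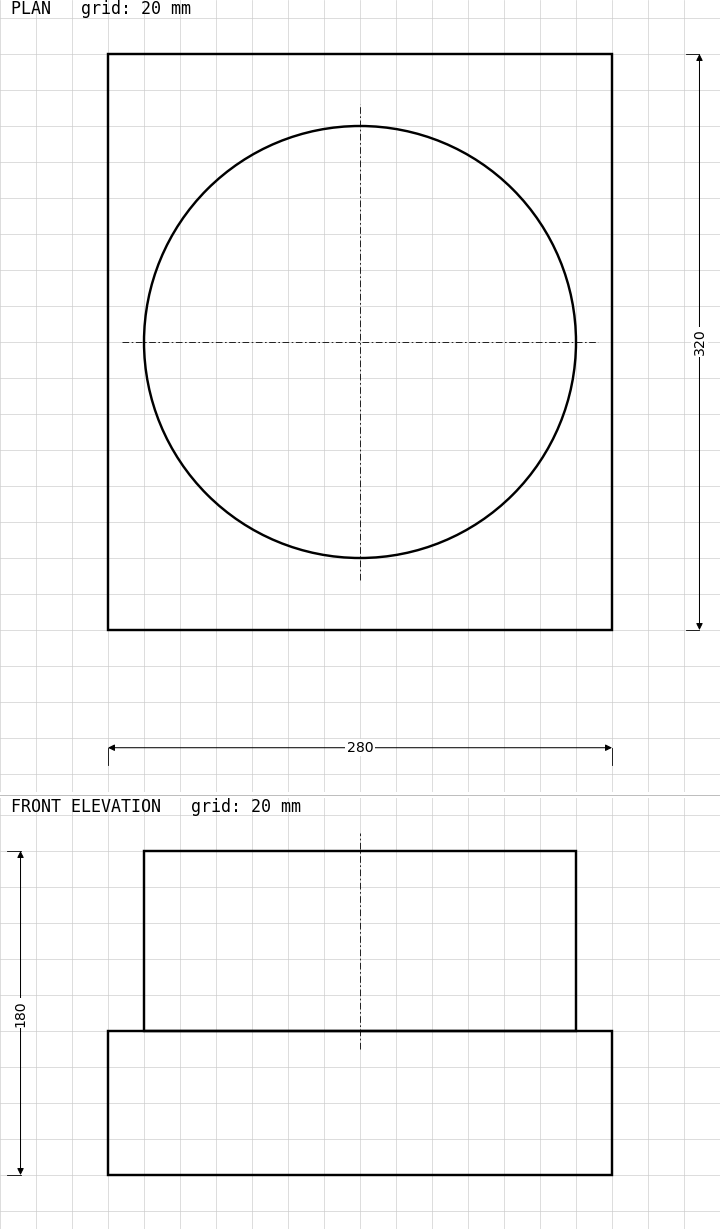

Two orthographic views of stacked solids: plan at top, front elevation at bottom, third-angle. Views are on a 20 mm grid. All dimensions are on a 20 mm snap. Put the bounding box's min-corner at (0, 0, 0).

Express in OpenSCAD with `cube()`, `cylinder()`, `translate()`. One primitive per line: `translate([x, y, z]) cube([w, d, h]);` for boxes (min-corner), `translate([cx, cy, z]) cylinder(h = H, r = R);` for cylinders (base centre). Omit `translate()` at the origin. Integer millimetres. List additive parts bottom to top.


cube([280, 320, 80]);
translate([140, 160, 80]) cylinder(h = 100, r = 120);


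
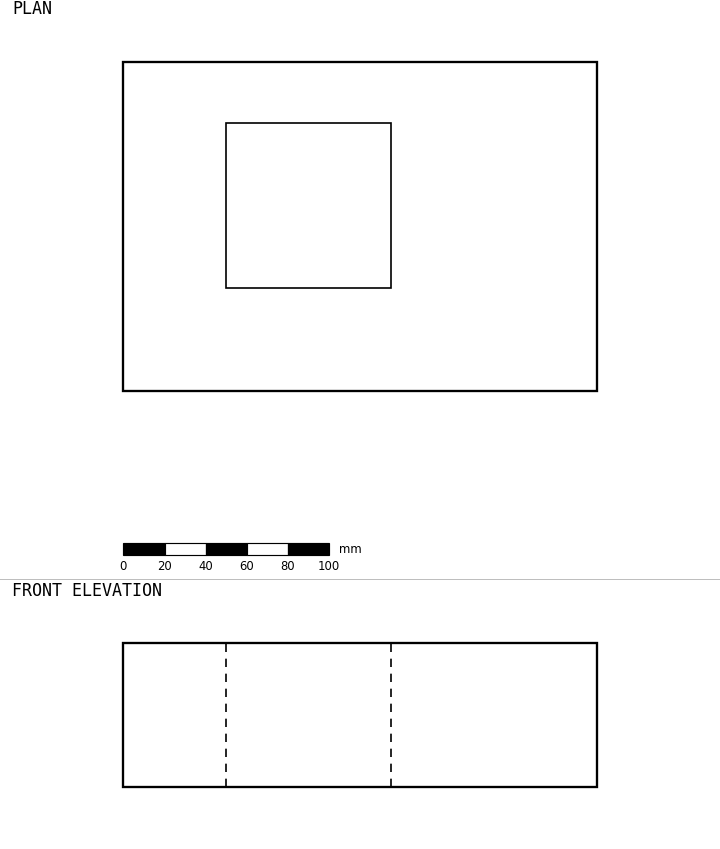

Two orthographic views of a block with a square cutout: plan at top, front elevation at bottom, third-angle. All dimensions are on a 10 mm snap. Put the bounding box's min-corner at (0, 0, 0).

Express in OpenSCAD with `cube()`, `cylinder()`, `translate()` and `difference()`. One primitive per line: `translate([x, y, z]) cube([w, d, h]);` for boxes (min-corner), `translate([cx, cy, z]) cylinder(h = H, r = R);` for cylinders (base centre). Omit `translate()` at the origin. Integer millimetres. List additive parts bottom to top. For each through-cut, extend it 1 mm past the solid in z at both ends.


difference() {
  cube([230, 160, 70]);
  translate([50, 50, -1]) cube([80, 80, 72]);
}
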